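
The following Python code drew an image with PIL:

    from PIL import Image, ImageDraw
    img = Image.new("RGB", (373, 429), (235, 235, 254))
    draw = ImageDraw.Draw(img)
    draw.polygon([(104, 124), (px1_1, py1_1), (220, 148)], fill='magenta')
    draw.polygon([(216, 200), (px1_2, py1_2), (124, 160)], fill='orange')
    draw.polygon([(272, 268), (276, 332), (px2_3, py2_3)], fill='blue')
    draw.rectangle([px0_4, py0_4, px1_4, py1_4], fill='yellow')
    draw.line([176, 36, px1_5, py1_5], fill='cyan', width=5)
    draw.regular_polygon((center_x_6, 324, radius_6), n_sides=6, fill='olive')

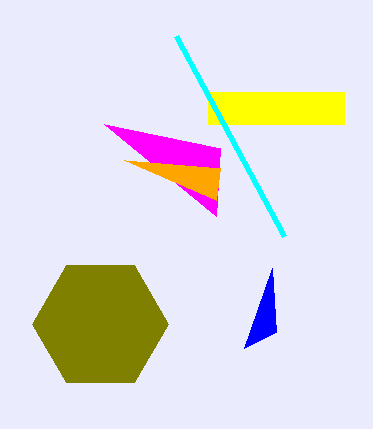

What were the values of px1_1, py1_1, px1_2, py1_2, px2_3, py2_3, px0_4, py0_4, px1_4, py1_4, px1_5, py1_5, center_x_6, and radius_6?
px1_1 = 216; py1_1 = 216; px1_2 = 220; py1_2 = 168; px2_3 = 244; py2_3 = 348; px0_4 = 208; py0_4 = 92; px1_4 = 344; py1_4 = 124; px1_5 = 284; py1_5 = 236; center_x_6 = 100; radius_6 = 68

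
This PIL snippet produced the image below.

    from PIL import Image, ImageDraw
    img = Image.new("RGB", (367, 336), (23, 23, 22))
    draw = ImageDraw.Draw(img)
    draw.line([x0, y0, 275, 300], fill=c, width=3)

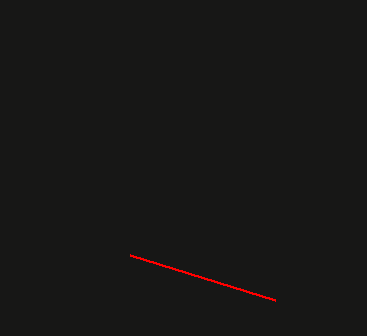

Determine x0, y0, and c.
x0 = 130
y0 = 255
c = 'red'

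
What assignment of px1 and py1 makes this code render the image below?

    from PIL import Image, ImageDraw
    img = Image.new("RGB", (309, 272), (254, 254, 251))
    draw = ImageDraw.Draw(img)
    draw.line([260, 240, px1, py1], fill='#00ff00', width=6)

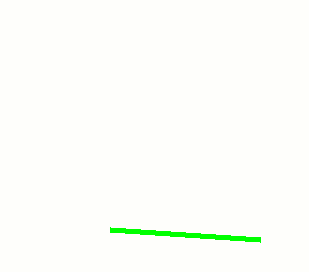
px1 = 110
py1 = 230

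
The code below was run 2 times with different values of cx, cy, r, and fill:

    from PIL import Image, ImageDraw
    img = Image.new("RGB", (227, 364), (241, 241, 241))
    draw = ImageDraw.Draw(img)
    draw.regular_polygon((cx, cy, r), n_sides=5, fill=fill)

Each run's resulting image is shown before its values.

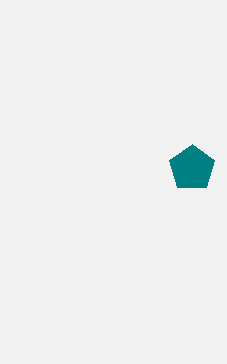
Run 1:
cx = 192; cy = 168; r = 24; fill = 'teal'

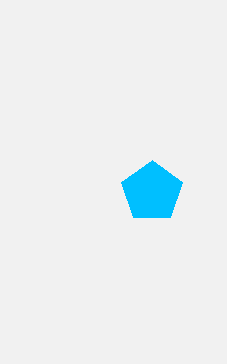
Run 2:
cx = 152
cy = 192
r = 32
fill = 'deepskyblue'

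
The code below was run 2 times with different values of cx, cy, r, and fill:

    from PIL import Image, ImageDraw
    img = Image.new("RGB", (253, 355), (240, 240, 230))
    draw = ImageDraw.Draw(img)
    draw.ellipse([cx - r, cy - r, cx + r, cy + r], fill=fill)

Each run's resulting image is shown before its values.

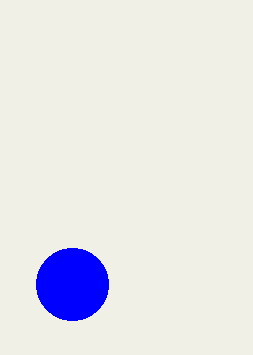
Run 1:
cx = 72; cy = 284; r = 36; fill = 'blue'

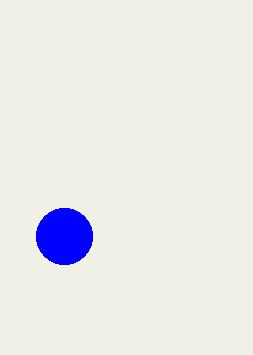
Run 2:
cx = 64
cy = 236
r = 28
fill = 'blue'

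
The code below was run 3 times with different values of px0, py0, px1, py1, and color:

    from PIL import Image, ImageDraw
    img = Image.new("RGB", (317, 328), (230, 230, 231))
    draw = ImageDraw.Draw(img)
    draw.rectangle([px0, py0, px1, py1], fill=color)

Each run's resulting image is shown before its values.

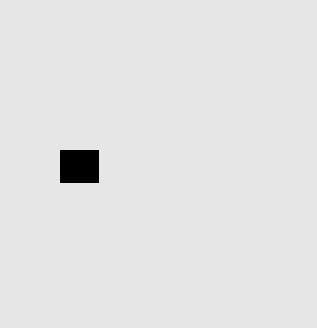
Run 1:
px0 = 60, py0 = 150, px1 = 98, py1 = 182, color = 'black'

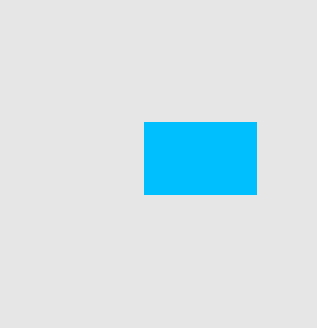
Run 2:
px0 = 144
py0 = 122
px1 = 256
py1 = 194
color = 'deepskyblue'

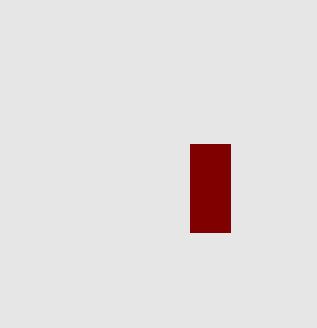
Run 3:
px0 = 190
py0 = 144
px1 = 230
py1 = 232
color = 'maroon'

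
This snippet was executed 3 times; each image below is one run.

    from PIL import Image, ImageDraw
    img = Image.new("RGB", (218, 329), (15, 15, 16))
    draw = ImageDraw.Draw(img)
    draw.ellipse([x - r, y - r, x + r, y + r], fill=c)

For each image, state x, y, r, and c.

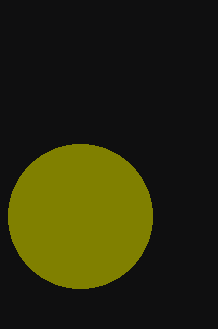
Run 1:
x = 80; y = 216; r = 72; c = 'olive'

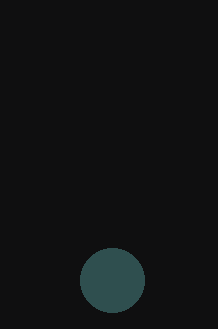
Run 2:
x = 112; y = 280; r = 32; c = 'darkslategray'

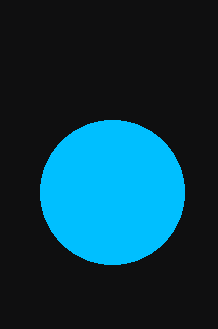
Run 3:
x = 112, y = 192, r = 72, c = 'deepskyblue'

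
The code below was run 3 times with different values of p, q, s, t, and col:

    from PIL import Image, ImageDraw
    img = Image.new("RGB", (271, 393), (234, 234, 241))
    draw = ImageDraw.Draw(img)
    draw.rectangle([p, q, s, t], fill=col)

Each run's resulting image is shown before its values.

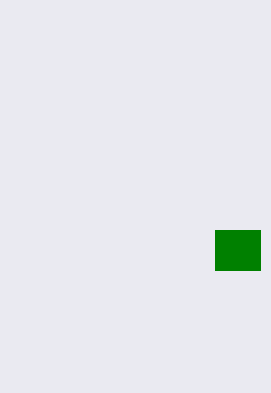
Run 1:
p = 215; q = 230; s = 260; t = 270; col = 'green'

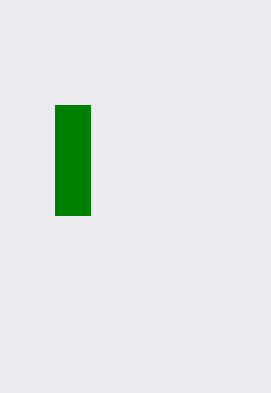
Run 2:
p = 55; q = 105; s = 90; t = 215; col = 'green'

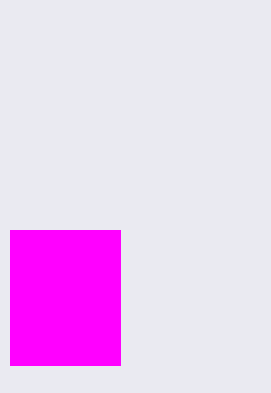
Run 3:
p = 10; q = 230; s = 120; t = 365; col = 'magenta'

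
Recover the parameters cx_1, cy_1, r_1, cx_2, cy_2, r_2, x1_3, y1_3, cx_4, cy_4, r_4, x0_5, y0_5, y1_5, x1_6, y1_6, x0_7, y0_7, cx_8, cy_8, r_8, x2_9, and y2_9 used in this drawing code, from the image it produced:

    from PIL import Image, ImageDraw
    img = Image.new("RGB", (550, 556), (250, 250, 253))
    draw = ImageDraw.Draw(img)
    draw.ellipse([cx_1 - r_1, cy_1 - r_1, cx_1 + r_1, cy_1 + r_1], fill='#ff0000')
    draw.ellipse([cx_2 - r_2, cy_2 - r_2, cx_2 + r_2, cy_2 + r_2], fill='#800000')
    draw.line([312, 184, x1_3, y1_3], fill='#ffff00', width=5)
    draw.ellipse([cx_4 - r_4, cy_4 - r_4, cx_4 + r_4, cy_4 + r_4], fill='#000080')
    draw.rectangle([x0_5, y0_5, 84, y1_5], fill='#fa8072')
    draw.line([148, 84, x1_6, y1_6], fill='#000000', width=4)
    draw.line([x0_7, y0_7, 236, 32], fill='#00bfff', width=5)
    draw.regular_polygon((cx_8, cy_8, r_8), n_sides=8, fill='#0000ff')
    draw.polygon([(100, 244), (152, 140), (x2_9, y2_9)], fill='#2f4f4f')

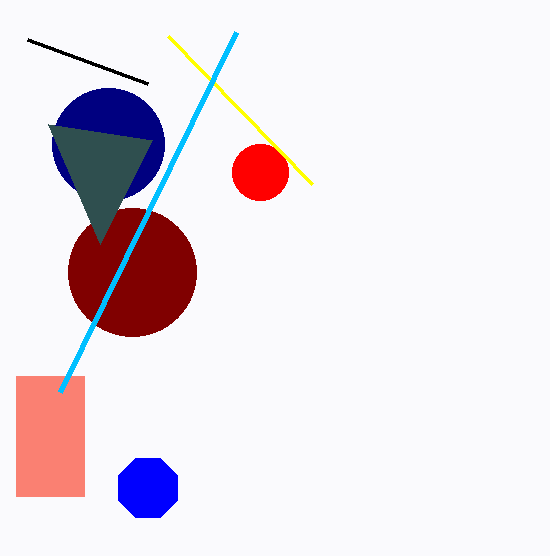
cx_1 = 260
cy_1 = 172
r_1 = 28
cx_2 = 132
cy_2 = 272
r_2 = 64
x1_3 = 168
y1_3 = 36
cx_4 = 108
cy_4 = 144
r_4 = 56
x0_5 = 16
y0_5 = 376
y1_5 = 496
x1_6 = 28
y1_6 = 40
x0_7 = 60
y0_7 = 392
cx_8 = 148
cy_8 = 488
r_8 = 32
x2_9 = 48
y2_9 = 124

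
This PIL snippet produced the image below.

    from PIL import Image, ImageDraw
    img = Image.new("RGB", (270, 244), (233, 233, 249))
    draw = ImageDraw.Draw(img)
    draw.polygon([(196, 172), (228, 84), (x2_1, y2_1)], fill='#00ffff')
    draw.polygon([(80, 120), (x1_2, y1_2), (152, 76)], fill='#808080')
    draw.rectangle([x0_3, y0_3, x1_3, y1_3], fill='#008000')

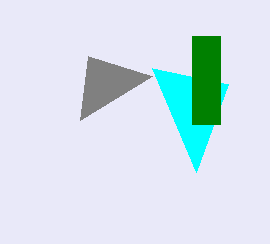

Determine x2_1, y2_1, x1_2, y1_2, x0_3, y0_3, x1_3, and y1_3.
x2_1 = 152; y2_1 = 68; x1_2 = 88; y1_2 = 56; x0_3 = 192; y0_3 = 36; x1_3 = 220; y1_3 = 124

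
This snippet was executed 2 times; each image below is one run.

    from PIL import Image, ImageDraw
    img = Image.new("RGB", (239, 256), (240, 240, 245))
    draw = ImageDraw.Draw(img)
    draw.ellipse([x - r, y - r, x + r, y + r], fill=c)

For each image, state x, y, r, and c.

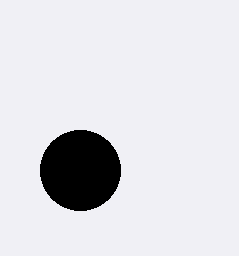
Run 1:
x = 80, y = 170, r = 40, c = 'black'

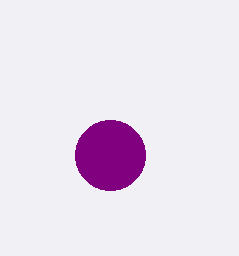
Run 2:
x = 110, y = 155, r = 35, c = 'purple'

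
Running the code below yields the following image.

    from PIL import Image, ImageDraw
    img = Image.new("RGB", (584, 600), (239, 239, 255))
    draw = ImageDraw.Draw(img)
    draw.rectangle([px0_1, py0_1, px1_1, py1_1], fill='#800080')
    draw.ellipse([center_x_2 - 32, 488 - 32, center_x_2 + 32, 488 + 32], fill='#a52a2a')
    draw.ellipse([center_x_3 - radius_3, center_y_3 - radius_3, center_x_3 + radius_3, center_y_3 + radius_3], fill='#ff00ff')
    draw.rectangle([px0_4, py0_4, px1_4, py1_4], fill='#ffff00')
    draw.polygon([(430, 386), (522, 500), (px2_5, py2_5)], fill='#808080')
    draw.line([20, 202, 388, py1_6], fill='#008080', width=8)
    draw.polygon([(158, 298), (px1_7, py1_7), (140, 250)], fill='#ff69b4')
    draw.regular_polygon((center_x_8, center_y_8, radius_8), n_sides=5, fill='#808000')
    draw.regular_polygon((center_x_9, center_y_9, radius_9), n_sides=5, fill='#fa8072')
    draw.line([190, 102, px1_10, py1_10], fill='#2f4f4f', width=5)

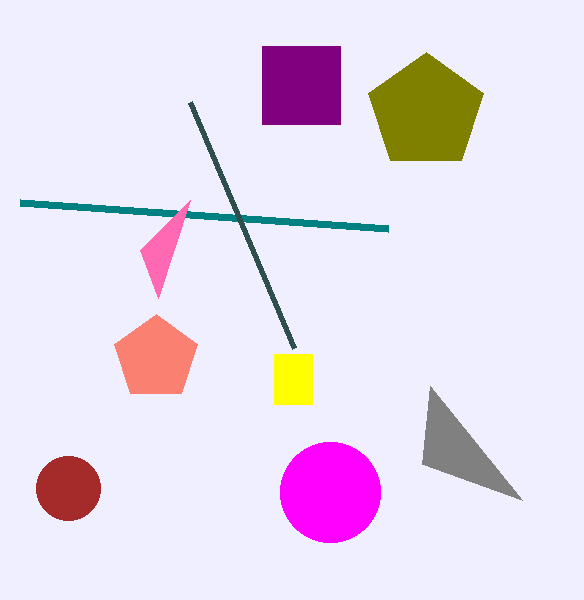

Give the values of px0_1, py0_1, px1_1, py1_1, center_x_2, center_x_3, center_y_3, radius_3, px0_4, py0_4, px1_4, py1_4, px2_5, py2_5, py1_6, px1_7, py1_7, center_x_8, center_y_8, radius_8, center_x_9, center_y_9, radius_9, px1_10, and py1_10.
px0_1 = 262
py0_1 = 46
px1_1 = 340
py1_1 = 124
center_x_2 = 68
center_x_3 = 330
center_y_3 = 492
radius_3 = 50
px0_4 = 274
py0_4 = 354
px1_4 = 312
py1_4 = 404
px2_5 = 422
py2_5 = 464
py1_6 = 228
px1_7 = 190
py1_7 = 200
center_x_8 = 426
center_y_8 = 112
radius_8 = 60
center_x_9 = 156
center_y_9 = 358
radius_9 = 44
px1_10 = 294
py1_10 = 348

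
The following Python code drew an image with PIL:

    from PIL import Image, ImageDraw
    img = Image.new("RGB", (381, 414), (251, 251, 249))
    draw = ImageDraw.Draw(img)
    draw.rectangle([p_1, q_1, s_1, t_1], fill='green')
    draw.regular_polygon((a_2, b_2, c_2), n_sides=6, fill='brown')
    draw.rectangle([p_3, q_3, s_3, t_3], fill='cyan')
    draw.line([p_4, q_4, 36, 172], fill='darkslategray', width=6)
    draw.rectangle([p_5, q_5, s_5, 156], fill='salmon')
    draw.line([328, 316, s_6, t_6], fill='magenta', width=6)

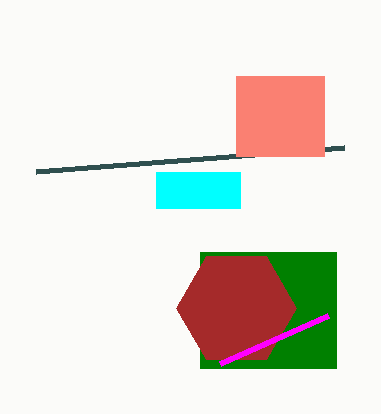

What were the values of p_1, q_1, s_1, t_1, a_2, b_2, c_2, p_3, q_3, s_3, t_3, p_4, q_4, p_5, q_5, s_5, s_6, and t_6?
p_1 = 200
q_1 = 252
s_1 = 336
t_1 = 368
a_2 = 236
b_2 = 308
c_2 = 60
p_3 = 156
q_3 = 172
s_3 = 240
t_3 = 208
p_4 = 344
q_4 = 148
p_5 = 236
q_5 = 76
s_5 = 324
s_6 = 220
t_6 = 364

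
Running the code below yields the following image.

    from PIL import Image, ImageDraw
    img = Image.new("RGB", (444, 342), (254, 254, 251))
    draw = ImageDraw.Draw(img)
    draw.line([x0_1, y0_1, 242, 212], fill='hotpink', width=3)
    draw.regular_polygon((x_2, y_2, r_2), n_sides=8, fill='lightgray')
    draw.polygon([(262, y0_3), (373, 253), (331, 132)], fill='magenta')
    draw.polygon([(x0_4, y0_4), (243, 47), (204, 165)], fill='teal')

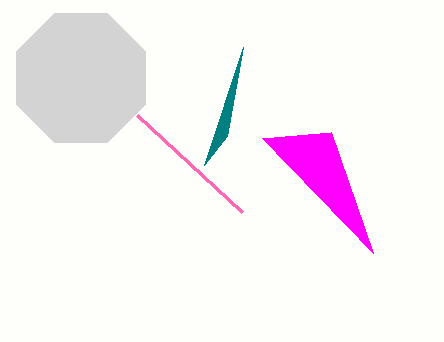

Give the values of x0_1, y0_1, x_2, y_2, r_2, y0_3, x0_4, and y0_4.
x0_1 = 137; y0_1 = 115; x_2 = 81; y_2 = 78; r_2 = 70; y0_3 = 138; x0_4 = 227; y0_4 = 136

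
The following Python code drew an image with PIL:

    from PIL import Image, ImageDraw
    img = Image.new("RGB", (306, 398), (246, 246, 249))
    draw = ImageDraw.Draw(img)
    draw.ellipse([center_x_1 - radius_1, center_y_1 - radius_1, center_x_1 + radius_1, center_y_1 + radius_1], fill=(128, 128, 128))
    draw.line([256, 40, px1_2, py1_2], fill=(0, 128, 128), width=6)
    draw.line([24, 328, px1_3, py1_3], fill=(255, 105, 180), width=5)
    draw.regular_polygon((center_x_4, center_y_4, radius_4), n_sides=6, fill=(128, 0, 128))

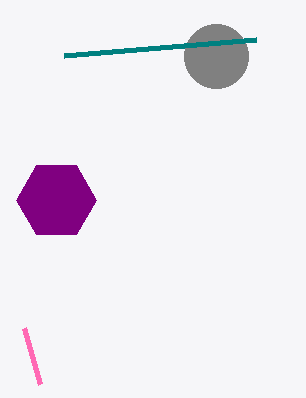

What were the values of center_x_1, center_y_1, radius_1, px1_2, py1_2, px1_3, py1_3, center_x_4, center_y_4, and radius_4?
center_x_1 = 216, center_y_1 = 56, radius_1 = 32, px1_2 = 64, py1_2 = 56, px1_3 = 40, py1_3 = 384, center_x_4 = 56, center_y_4 = 200, radius_4 = 40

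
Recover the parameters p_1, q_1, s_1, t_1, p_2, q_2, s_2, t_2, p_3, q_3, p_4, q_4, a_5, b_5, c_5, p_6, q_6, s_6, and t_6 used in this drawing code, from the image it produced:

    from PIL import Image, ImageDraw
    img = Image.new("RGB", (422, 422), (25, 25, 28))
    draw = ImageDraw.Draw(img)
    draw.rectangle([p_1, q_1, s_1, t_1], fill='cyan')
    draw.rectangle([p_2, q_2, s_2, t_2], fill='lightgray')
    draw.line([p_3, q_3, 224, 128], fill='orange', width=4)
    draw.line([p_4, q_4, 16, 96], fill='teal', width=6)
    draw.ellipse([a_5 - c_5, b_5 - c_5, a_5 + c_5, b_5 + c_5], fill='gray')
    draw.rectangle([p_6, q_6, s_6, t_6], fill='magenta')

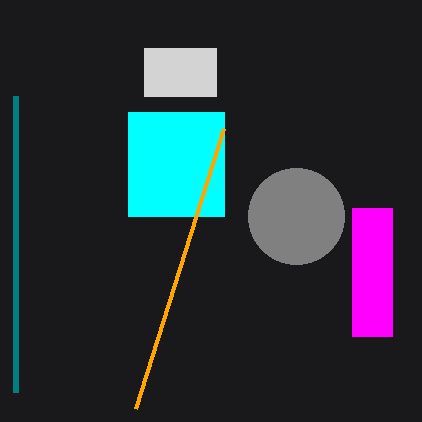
p_1 = 128
q_1 = 112
s_1 = 224
t_1 = 216
p_2 = 144
q_2 = 48
s_2 = 216
t_2 = 96
p_3 = 136
q_3 = 408
p_4 = 16
q_4 = 392
a_5 = 296
b_5 = 216
c_5 = 48
p_6 = 352
q_6 = 208
s_6 = 392
t_6 = 336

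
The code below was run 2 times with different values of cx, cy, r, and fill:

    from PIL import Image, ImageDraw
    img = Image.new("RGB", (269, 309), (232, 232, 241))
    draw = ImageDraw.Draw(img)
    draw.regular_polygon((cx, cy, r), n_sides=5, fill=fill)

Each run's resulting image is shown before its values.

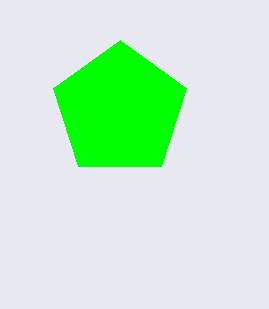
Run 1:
cx = 120, cy = 110, r = 70, fill = 'lime'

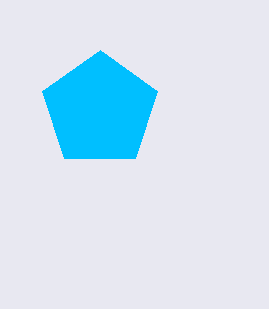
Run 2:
cx = 100, cy = 110, r = 60, fill = 'deepskyblue'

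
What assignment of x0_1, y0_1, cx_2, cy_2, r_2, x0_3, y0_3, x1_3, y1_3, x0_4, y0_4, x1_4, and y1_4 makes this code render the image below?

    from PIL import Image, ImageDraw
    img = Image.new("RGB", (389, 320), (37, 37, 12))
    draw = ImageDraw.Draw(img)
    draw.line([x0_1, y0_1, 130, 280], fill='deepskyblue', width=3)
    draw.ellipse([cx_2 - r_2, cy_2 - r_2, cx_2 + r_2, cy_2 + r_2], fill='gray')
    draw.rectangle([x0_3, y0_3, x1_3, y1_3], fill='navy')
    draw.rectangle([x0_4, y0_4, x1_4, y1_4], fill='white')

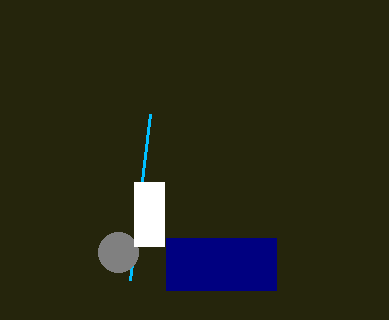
x0_1 = 150; y0_1 = 114; cx_2 = 118; cy_2 = 252; r_2 = 20; x0_3 = 166; y0_3 = 238; x1_3 = 276; y1_3 = 290; x0_4 = 134; y0_4 = 182; x1_4 = 164; y1_4 = 246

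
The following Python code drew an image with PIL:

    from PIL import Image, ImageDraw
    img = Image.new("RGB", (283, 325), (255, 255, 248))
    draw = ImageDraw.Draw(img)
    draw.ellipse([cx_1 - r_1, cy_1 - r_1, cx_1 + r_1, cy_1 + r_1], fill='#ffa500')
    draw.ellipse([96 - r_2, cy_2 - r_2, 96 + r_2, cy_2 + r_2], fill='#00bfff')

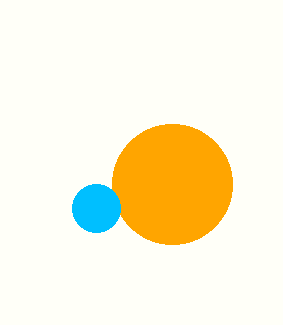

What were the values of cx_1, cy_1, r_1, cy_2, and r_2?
cx_1 = 172; cy_1 = 184; r_1 = 60; cy_2 = 208; r_2 = 24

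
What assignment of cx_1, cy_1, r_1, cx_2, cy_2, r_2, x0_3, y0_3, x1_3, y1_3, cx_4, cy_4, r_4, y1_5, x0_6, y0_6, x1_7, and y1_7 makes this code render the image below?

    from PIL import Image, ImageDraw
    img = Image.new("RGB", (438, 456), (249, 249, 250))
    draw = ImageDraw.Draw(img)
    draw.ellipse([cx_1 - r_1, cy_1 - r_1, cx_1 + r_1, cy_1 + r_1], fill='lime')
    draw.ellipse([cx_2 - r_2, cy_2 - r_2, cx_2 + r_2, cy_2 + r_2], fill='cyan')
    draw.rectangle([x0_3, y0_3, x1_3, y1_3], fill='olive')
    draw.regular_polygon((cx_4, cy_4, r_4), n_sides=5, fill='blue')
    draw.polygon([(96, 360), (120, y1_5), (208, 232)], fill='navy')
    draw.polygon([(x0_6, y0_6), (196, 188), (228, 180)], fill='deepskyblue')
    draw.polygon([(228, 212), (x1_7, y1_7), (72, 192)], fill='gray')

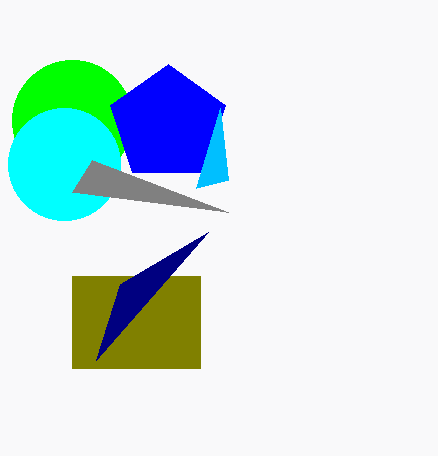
cx_1 = 72; cy_1 = 120; r_1 = 60; cx_2 = 64; cy_2 = 164; r_2 = 56; x0_3 = 72; y0_3 = 276; x1_3 = 200; y1_3 = 368; cx_4 = 168; cy_4 = 124; r_4 = 60; y1_5 = 284; x0_6 = 220; y0_6 = 108; x1_7 = 92; y1_7 = 160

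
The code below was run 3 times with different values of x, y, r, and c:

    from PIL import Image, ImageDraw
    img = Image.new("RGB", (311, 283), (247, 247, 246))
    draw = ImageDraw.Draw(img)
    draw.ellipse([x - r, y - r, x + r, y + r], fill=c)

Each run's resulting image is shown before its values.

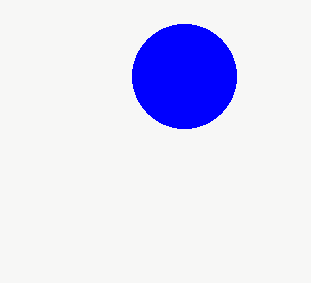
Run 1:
x = 184; y = 76; r = 52; c = 'blue'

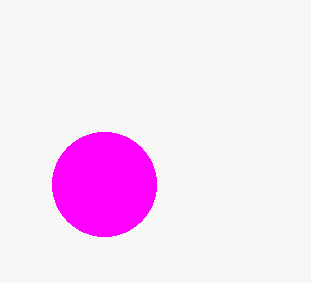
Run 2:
x = 104
y = 184
r = 52
c = 'magenta'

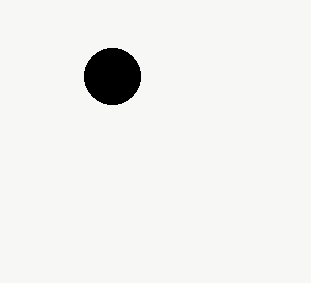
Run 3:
x = 112; y = 76; r = 28; c = 'black'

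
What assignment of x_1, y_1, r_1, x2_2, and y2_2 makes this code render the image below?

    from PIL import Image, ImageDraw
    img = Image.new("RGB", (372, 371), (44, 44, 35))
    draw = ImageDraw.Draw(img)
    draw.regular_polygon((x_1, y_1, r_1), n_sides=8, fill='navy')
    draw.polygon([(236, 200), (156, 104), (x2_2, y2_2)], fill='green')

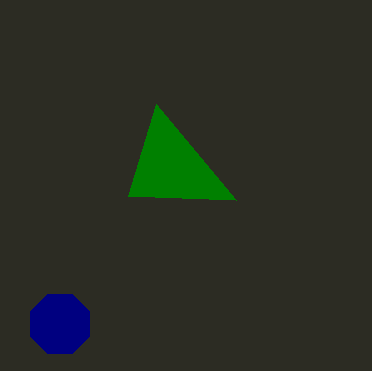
x_1 = 60, y_1 = 324, r_1 = 32, x2_2 = 128, y2_2 = 196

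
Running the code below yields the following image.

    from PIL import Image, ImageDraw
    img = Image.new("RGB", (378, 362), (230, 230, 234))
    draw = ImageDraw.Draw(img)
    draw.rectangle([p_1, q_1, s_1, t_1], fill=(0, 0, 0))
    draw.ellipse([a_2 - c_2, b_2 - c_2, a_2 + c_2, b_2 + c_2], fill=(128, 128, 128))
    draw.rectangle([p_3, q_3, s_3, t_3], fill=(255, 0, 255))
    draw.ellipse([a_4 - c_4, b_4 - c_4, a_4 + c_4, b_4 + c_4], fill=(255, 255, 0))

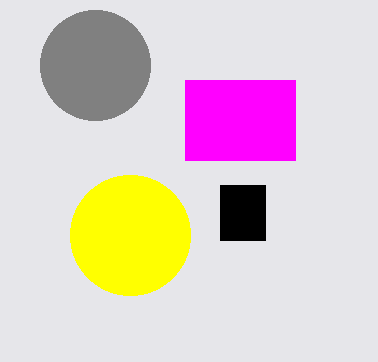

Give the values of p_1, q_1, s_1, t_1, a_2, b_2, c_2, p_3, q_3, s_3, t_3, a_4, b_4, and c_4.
p_1 = 220
q_1 = 185
s_1 = 265
t_1 = 240
a_2 = 95
b_2 = 65
c_2 = 55
p_3 = 185
q_3 = 80
s_3 = 295
t_3 = 160
a_4 = 130
b_4 = 235
c_4 = 60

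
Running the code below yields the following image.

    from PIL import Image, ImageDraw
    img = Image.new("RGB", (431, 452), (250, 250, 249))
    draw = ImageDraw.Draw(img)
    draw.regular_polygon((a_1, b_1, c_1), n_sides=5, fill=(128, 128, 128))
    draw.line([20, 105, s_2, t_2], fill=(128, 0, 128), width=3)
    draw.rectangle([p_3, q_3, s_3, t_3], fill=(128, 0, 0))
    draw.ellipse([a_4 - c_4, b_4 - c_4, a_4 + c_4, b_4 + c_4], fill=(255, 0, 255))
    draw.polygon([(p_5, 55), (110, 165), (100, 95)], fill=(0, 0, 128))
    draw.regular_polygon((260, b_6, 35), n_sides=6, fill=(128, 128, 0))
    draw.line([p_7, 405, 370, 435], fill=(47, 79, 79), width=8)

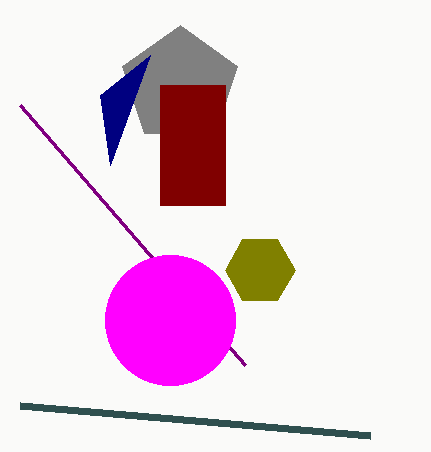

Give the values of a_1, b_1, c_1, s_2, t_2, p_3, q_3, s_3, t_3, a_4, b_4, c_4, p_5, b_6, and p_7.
a_1 = 180, b_1 = 85, c_1 = 60, s_2 = 245, t_2 = 365, p_3 = 160, q_3 = 85, s_3 = 225, t_3 = 205, a_4 = 170, b_4 = 320, c_4 = 65, p_5 = 150, b_6 = 270, p_7 = 20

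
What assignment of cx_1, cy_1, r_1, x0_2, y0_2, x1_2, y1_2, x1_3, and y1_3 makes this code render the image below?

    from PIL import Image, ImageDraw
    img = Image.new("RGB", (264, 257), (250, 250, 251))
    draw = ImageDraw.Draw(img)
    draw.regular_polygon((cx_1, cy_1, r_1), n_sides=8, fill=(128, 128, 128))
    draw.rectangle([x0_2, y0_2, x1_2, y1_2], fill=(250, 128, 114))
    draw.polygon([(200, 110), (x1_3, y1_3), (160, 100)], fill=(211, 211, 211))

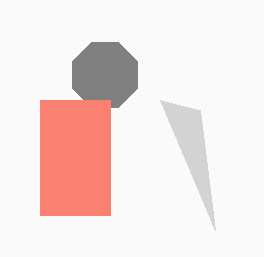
cx_1 = 105, cy_1 = 75, r_1 = 35, x0_2 = 40, y0_2 = 100, x1_2 = 110, y1_2 = 215, x1_3 = 215, y1_3 = 230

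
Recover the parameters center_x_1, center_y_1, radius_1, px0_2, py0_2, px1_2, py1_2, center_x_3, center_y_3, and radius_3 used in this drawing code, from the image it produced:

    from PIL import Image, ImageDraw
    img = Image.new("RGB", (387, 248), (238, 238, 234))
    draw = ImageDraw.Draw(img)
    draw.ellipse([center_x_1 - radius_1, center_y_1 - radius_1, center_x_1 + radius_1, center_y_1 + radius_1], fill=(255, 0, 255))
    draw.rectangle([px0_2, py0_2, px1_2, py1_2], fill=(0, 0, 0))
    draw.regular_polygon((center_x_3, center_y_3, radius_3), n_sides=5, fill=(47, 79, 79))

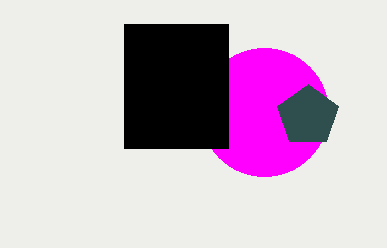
center_x_1 = 264, center_y_1 = 112, radius_1 = 64, px0_2 = 124, py0_2 = 24, px1_2 = 228, py1_2 = 148, center_x_3 = 308, center_y_3 = 116, radius_3 = 32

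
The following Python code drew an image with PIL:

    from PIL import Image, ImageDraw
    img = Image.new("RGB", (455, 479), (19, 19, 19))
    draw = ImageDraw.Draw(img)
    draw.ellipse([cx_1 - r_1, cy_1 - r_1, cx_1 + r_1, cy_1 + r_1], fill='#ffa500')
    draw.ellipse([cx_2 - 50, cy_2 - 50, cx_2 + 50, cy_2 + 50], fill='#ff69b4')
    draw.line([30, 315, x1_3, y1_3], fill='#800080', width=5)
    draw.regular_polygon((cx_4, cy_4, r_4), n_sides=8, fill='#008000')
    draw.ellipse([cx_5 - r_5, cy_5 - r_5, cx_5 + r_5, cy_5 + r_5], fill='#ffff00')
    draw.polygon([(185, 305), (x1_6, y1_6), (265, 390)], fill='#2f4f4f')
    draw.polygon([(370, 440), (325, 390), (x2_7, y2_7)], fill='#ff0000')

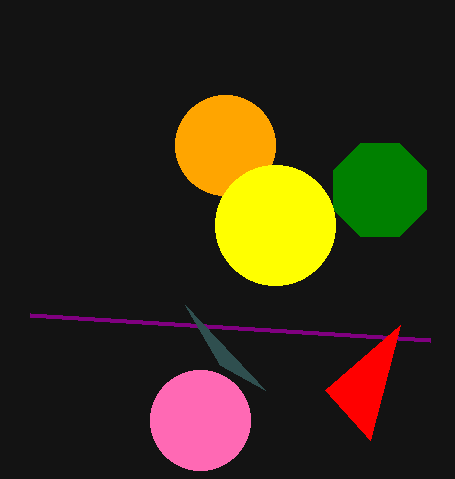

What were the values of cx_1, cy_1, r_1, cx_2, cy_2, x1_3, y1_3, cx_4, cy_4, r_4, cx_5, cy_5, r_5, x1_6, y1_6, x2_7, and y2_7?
cx_1 = 225
cy_1 = 145
r_1 = 50
cx_2 = 200
cy_2 = 420
x1_3 = 430
y1_3 = 340
cx_4 = 380
cy_4 = 190
r_4 = 50
cx_5 = 275
cy_5 = 225
r_5 = 60
x1_6 = 220
y1_6 = 365
x2_7 = 400
y2_7 = 325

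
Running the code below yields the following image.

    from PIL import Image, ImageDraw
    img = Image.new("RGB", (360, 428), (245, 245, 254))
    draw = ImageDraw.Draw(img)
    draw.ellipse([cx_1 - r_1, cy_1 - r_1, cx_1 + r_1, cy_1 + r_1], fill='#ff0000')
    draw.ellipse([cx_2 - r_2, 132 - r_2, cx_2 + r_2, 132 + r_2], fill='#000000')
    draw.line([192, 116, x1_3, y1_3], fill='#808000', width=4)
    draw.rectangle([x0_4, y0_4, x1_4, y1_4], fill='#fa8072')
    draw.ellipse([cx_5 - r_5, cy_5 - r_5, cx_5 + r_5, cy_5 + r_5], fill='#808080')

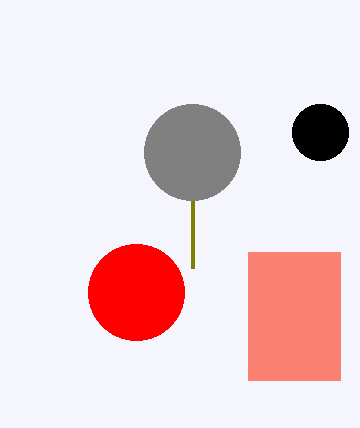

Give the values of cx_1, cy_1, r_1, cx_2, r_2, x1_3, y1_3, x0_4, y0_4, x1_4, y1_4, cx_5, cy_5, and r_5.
cx_1 = 136; cy_1 = 292; r_1 = 48; cx_2 = 320; r_2 = 28; x1_3 = 192; y1_3 = 268; x0_4 = 248; y0_4 = 252; x1_4 = 340; y1_4 = 380; cx_5 = 192; cy_5 = 152; r_5 = 48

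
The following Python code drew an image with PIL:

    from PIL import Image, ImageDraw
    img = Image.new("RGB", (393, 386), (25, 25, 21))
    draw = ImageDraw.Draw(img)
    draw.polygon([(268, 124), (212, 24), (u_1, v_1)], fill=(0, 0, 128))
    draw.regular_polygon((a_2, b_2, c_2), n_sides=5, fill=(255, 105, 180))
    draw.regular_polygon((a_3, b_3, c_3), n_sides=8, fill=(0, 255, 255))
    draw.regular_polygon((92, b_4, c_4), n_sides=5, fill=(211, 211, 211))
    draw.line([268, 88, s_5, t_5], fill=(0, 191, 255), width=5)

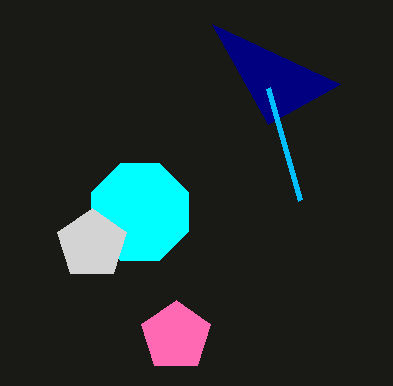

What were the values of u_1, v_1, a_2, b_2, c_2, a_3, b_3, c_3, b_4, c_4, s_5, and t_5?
u_1 = 340; v_1 = 84; a_2 = 176; b_2 = 336; c_2 = 36; a_3 = 140; b_3 = 212; c_3 = 52; b_4 = 244; c_4 = 36; s_5 = 300; t_5 = 200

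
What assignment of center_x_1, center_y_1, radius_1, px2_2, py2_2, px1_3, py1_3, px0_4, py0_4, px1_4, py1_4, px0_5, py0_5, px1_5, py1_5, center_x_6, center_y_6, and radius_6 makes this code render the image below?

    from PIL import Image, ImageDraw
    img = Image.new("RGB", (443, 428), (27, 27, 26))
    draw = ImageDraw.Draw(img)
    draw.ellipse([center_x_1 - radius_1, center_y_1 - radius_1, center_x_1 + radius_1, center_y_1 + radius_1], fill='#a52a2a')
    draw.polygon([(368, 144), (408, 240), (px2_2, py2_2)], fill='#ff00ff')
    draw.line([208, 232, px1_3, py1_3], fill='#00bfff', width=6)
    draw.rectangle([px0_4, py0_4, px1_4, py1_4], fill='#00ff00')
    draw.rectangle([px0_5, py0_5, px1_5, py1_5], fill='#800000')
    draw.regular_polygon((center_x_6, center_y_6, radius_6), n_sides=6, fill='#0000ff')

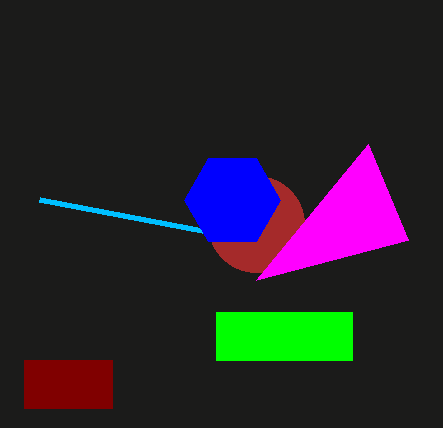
center_x_1 = 256, center_y_1 = 224, radius_1 = 48, px2_2 = 256, py2_2 = 280, px1_3 = 40, py1_3 = 200, px0_4 = 216, py0_4 = 312, px1_4 = 352, py1_4 = 360, px0_5 = 24, py0_5 = 360, px1_5 = 112, py1_5 = 408, center_x_6 = 232, center_y_6 = 200, radius_6 = 48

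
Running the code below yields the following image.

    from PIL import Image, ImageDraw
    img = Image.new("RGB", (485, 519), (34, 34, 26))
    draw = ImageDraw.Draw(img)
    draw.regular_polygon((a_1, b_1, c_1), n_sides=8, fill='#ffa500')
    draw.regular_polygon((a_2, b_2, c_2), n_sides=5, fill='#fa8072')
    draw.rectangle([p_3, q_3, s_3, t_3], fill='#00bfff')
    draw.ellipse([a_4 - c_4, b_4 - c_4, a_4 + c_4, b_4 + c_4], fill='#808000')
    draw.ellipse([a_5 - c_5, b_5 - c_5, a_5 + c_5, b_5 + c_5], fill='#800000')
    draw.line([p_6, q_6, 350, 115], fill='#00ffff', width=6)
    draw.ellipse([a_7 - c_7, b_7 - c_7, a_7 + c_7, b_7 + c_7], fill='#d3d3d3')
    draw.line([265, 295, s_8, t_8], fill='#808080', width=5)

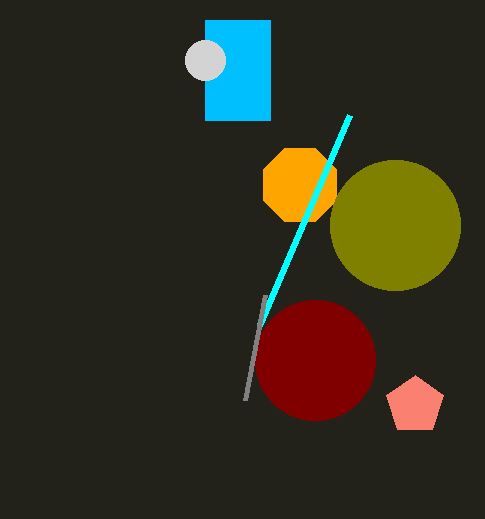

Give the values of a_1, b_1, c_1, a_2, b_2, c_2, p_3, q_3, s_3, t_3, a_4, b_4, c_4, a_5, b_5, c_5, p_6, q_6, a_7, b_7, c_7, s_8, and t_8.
a_1 = 300
b_1 = 185
c_1 = 40
a_2 = 415
b_2 = 405
c_2 = 30
p_3 = 205
q_3 = 20
s_3 = 270
t_3 = 120
a_4 = 395
b_4 = 225
c_4 = 65
a_5 = 315
b_5 = 360
c_5 = 60
p_6 = 260
q_6 = 325
a_7 = 205
b_7 = 60
c_7 = 20
s_8 = 245
t_8 = 400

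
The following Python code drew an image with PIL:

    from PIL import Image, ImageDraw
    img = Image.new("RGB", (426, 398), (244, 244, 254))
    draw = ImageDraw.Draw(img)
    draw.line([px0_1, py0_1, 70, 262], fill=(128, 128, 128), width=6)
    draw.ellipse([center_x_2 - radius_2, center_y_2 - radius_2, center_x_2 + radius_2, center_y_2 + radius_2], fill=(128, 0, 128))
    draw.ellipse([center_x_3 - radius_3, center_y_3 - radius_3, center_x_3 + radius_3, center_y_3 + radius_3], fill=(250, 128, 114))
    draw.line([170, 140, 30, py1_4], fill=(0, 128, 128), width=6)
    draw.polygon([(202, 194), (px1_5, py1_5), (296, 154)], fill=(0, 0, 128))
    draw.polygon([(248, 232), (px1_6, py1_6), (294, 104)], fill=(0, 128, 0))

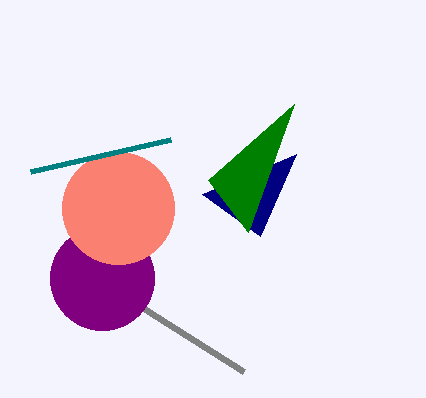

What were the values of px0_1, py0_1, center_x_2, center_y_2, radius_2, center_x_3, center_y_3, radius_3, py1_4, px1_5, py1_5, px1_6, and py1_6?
px0_1 = 244
py0_1 = 372
center_x_2 = 102
center_y_2 = 278
radius_2 = 52
center_x_3 = 118
center_y_3 = 208
radius_3 = 56
py1_4 = 172
px1_5 = 260
py1_5 = 236
px1_6 = 208
py1_6 = 180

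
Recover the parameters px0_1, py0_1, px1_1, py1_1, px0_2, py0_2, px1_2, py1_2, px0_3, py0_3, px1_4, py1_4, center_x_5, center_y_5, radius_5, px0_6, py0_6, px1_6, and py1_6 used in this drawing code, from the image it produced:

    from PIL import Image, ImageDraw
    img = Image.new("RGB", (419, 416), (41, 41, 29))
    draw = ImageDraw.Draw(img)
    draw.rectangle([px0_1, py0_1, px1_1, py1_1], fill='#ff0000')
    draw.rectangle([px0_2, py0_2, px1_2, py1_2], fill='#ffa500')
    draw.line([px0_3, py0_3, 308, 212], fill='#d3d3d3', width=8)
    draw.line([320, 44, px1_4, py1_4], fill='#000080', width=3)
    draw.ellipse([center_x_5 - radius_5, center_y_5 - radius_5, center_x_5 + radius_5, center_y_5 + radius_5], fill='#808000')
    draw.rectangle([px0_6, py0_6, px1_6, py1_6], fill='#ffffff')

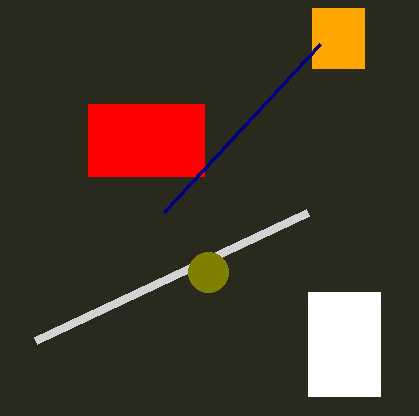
px0_1 = 88, py0_1 = 104, px1_1 = 204, py1_1 = 176, px0_2 = 312, py0_2 = 8, px1_2 = 364, py1_2 = 68, px0_3 = 36, py0_3 = 340, px1_4 = 164, py1_4 = 212, center_x_5 = 208, center_y_5 = 272, radius_5 = 20, px0_6 = 308, py0_6 = 292, px1_6 = 380, py1_6 = 396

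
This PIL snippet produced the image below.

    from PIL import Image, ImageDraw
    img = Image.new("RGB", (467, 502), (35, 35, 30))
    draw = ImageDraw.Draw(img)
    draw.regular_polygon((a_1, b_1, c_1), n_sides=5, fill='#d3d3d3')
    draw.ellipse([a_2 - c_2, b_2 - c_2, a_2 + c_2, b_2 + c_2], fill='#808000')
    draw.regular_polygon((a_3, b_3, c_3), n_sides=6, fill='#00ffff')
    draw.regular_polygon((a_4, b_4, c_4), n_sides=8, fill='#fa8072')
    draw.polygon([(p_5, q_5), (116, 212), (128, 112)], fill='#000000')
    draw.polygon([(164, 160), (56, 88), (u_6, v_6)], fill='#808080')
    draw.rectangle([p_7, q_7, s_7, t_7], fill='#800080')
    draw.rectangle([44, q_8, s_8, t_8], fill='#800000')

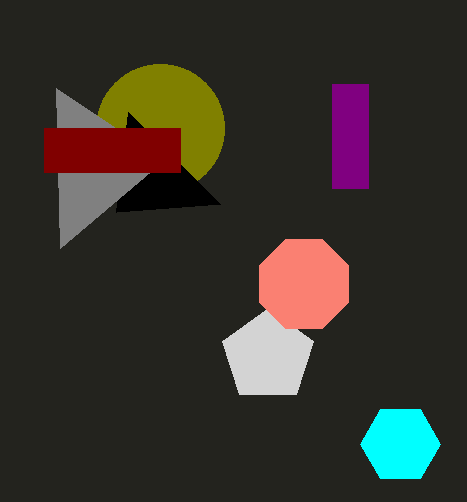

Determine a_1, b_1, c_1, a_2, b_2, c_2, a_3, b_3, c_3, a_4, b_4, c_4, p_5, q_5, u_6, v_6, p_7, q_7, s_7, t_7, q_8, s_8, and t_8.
a_1 = 268; b_1 = 356; c_1 = 48; a_2 = 160; b_2 = 128; c_2 = 64; a_3 = 400; b_3 = 444; c_3 = 40; a_4 = 304; b_4 = 284; c_4 = 48; p_5 = 220; q_5 = 204; u_6 = 60; v_6 = 248; p_7 = 332; q_7 = 84; s_7 = 368; t_7 = 188; q_8 = 128; s_8 = 180; t_8 = 172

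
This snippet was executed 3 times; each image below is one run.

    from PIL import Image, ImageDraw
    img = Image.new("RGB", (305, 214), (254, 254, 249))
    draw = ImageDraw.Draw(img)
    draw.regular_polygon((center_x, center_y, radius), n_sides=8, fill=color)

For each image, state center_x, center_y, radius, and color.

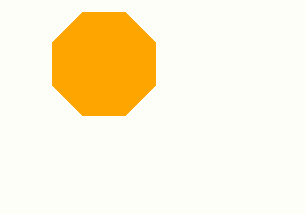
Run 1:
center_x = 104; center_y = 64; radius = 56; color = 'orange'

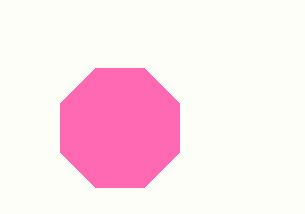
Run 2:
center_x = 120
center_y = 128
radius = 64
color = 'hotpink'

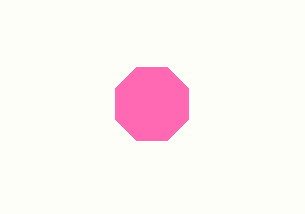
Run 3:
center_x = 152
center_y = 104
radius = 40
color = 'hotpink'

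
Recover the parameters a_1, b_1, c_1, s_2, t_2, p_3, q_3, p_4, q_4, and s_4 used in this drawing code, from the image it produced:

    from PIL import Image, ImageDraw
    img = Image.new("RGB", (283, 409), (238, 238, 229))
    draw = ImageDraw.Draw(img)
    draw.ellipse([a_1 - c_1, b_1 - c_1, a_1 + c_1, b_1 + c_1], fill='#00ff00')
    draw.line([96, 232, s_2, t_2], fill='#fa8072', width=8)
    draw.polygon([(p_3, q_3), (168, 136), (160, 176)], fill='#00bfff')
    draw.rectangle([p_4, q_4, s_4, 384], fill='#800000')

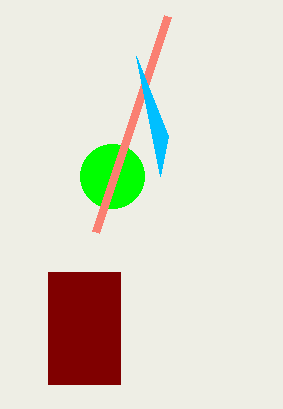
a_1 = 112, b_1 = 176, c_1 = 32, s_2 = 168, t_2 = 16, p_3 = 136, q_3 = 56, p_4 = 48, q_4 = 272, s_4 = 120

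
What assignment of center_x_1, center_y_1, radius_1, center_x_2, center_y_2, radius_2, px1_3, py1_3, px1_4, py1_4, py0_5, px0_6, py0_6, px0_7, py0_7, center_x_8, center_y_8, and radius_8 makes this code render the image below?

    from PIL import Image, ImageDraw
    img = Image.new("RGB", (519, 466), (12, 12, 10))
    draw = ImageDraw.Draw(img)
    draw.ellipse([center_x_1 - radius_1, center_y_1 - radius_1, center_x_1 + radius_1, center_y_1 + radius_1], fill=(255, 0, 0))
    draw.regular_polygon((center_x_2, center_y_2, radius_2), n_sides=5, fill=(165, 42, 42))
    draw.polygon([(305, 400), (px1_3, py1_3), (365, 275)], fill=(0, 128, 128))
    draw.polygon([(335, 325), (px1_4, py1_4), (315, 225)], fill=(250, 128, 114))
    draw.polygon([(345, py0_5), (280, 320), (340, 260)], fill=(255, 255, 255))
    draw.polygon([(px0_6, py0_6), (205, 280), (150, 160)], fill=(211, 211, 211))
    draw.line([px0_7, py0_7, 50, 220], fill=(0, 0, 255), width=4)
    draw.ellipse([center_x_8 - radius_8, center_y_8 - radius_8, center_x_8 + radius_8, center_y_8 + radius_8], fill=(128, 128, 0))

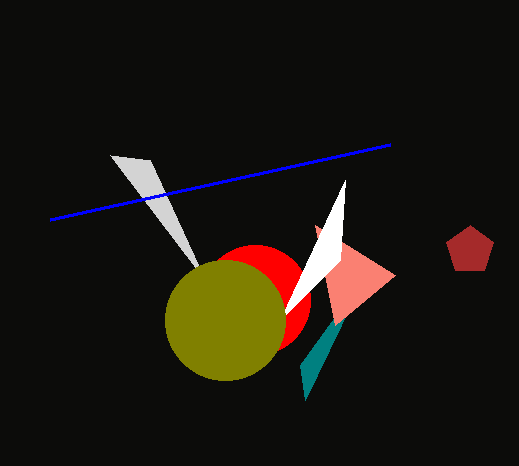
center_x_1 = 255, center_y_1 = 300, radius_1 = 55, center_x_2 = 470, center_y_2 = 250, radius_2 = 25, px1_3 = 300, py1_3 = 365, px1_4 = 395, py1_4 = 275, py0_5 = 180, px0_6 = 110, py0_6 = 155, px0_7 = 390, py0_7 = 145, center_x_8 = 225, center_y_8 = 320, radius_8 = 60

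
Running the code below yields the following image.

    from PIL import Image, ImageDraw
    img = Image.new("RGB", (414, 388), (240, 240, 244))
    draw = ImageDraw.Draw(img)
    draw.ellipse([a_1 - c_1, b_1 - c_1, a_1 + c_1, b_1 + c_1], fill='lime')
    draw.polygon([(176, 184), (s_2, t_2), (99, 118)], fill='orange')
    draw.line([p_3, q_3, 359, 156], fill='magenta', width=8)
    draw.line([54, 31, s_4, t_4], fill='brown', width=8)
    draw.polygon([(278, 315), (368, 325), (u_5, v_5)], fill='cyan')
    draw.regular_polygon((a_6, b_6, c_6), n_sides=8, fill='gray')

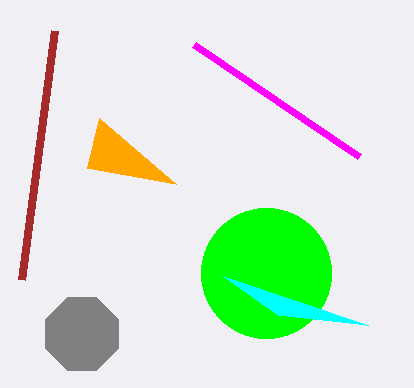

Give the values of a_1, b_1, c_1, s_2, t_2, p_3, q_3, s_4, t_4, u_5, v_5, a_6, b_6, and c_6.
a_1 = 266; b_1 = 273; c_1 = 65; s_2 = 87; t_2 = 168; p_3 = 194; q_3 = 44; s_4 = 21; t_4 = 280; u_5 = 223; v_5 = 276; a_6 = 82; b_6 = 334; c_6 = 39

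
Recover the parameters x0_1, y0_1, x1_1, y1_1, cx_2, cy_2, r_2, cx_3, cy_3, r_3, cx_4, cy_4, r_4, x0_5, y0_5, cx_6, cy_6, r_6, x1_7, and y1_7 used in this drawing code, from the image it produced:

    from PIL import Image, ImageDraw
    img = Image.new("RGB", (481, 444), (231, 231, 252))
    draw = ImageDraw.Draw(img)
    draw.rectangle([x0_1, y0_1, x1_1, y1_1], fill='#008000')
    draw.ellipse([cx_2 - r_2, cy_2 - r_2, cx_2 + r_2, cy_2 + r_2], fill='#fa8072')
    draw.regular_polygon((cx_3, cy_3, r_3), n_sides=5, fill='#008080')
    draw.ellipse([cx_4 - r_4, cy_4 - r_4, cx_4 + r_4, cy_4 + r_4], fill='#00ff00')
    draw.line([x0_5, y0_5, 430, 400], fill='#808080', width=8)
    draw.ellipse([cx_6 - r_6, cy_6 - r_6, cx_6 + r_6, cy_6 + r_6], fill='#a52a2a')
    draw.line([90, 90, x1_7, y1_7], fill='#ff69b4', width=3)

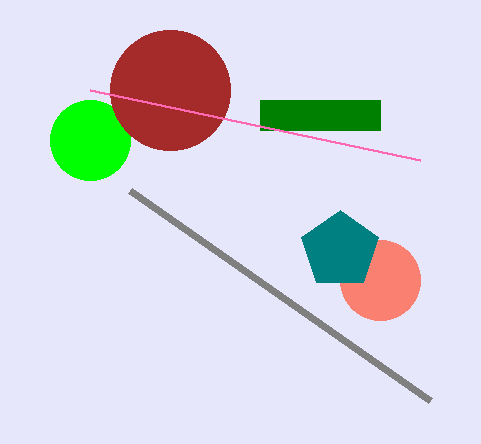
x0_1 = 260
y0_1 = 100
x1_1 = 380
y1_1 = 130
cx_2 = 380
cy_2 = 280
r_2 = 40
cx_3 = 340
cy_3 = 250
r_3 = 40
cx_4 = 90
cy_4 = 140
r_4 = 40
x0_5 = 130
y0_5 = 190
cx_6 = 170
cy_6 = 90
r_6 = 60
x1_7 = 420
y1_7 = 160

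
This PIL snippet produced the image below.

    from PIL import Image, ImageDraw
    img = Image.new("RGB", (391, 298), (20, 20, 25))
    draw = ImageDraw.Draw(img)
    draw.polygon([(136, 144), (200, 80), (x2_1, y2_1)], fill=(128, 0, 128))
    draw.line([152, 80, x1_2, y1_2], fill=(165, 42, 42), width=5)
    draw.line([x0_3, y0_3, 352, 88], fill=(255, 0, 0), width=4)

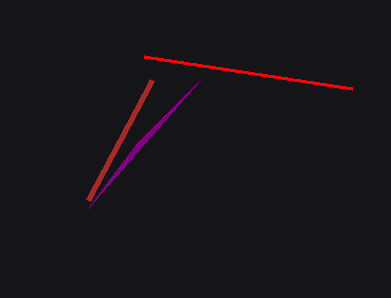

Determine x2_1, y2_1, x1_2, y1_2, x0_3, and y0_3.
x2_1 = 88, y2_1 = 208, x1_2 = 88, y1_2 = 200, x0_3 = 144, y0_3 = 56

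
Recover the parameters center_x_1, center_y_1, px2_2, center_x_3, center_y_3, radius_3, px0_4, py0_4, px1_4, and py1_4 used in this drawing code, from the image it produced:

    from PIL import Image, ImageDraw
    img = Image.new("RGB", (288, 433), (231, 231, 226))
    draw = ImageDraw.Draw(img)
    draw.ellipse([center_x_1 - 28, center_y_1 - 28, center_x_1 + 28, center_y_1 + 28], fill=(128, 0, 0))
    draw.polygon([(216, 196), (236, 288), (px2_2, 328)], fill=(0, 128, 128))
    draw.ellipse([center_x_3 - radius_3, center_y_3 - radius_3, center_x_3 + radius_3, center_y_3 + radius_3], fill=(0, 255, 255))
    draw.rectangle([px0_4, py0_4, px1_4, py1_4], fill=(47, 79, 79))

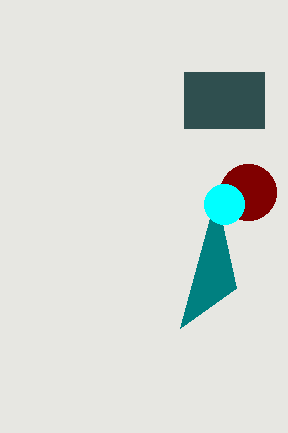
center_x_1 = 248
center_y_1 = 192
px2_2 = 180
center_x_3 = 224
center_y_3 = 204
radius_3 = 20
px0_4 = 184
py0_4 = 72
px1_4 = 264
py1_4 = 128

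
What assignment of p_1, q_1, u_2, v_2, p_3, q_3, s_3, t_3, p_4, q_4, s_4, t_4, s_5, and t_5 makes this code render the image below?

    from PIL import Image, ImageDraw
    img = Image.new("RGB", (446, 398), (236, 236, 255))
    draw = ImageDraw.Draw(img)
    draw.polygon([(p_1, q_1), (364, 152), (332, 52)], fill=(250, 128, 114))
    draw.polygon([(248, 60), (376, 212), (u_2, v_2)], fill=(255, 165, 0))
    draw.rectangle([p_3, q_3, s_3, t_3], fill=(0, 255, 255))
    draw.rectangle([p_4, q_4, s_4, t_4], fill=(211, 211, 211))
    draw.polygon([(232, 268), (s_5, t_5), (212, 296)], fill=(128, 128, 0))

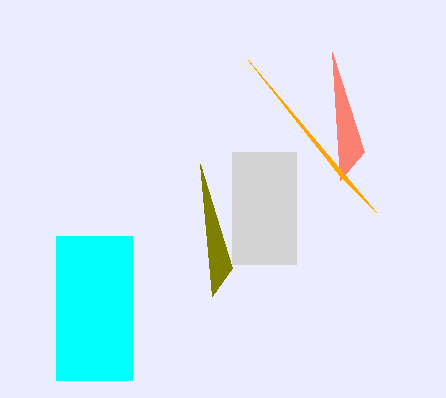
p_1 = 340
q_1 = 180
u_2 = 340
v_2 = 176
p_3 = 56
q_3 = 236
s_3 = 132
t_3 = 380
p_4 = 232
q_4 = 152
s_4 = 296
t_4 = 264
s_5 = 200
t_5 = 164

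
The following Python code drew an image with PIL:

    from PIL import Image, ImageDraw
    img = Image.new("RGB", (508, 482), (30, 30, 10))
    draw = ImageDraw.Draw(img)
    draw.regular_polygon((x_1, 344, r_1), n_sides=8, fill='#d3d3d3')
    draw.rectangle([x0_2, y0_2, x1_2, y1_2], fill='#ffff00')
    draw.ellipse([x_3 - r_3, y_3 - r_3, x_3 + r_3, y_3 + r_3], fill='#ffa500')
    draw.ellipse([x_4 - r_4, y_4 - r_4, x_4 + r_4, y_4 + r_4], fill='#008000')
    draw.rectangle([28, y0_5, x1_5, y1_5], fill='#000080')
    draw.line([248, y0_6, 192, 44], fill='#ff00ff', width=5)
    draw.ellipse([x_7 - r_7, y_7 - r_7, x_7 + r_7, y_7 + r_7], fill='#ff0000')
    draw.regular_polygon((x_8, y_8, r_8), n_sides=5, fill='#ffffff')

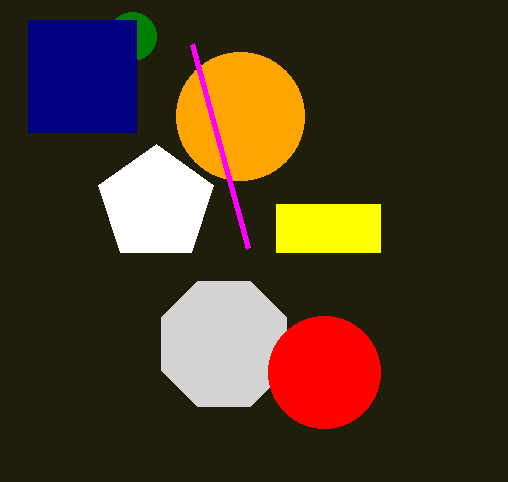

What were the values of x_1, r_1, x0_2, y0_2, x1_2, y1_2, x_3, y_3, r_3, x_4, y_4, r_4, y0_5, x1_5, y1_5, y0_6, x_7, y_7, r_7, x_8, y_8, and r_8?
x_1 = 224; r_1 = 68; x0_2 = 276; y0_2 = 204; x1_2 = 380; y1_2 = 252; x_3 = 240; y_3 = 116; r_3 = 64; x_4 = 132; y_4 = 36; r_4 = 24; y0_5 = 20; x1_5 = 136; y1_5 = 132; y0_6 = 248; x_7 = 324; y_7 = 372; r_7 = 56; x_8 = 156; y_8 = 204; r_8 = 60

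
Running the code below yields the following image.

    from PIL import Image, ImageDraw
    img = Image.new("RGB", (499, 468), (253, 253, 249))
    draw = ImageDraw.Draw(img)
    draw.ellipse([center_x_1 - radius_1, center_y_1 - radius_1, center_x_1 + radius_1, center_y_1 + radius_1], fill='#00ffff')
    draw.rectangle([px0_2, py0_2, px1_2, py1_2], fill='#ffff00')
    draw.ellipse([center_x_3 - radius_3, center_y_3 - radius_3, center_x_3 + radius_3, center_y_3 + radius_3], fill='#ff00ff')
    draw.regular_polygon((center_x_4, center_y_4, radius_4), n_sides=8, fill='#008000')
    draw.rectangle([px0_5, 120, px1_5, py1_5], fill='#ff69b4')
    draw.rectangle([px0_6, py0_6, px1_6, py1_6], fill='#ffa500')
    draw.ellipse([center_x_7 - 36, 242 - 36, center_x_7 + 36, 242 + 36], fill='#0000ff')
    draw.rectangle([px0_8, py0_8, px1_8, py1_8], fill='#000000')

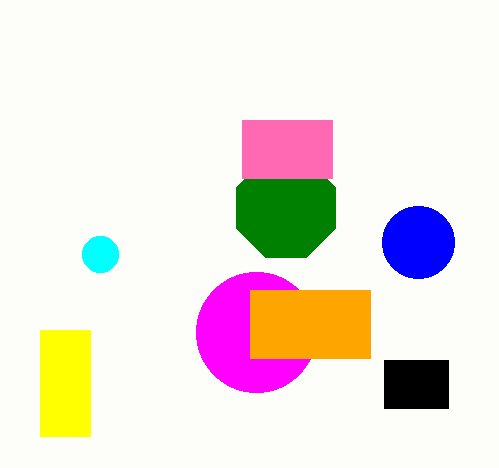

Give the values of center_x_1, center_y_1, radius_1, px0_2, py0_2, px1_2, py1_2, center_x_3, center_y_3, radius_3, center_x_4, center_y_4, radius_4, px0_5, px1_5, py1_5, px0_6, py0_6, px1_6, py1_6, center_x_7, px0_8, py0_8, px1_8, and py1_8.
center_x_1 = 100; center_y_1 = 254; radius_1 = 18; px0_2 = 40; py0_2 = 330; px1_2 = 90; py1_2 = 436; center_x_3 = 256; center_y_3 = 332; radius_3 = 60; center_x_4 = 286; center_y_4 = 208; radius_4 = 54; px0_5 = 242; px1_5 = 332; py1_5 = 178; px0_6 = 250; py0_6 = 290; px1_6 = 370; py1_6 = 358; center_x_7 = 418; px0_8 = 384; py0_8 = 360; px1_8 = 448; py1_8 = 408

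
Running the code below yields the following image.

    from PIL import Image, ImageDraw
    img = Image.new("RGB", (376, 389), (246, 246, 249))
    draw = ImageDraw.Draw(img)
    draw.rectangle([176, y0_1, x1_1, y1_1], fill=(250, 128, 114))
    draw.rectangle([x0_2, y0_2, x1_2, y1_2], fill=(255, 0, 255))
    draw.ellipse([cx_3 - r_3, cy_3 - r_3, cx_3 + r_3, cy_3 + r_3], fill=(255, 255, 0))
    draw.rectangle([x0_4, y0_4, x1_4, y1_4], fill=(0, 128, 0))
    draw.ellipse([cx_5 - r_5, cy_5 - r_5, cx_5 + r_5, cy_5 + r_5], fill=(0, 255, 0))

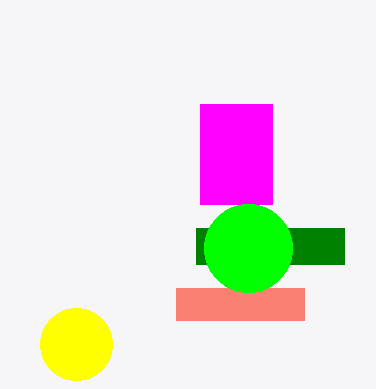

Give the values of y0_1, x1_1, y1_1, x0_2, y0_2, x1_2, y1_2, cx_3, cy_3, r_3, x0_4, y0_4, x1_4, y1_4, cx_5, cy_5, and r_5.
y0_1 = 288; x1_1 = 304; y1_1 = 320; x0_2 = 200; y0_2 = 104; x1_2 = 272; y1_2 = 204; cx_3 = 76; cy_3 = 344; r_3 = 36; x0_4 = 196; y0_4 = 228; x1_4 = 344; y1_4 = 264; cx_5 = 248; cy_5 = 248; r_5 = 44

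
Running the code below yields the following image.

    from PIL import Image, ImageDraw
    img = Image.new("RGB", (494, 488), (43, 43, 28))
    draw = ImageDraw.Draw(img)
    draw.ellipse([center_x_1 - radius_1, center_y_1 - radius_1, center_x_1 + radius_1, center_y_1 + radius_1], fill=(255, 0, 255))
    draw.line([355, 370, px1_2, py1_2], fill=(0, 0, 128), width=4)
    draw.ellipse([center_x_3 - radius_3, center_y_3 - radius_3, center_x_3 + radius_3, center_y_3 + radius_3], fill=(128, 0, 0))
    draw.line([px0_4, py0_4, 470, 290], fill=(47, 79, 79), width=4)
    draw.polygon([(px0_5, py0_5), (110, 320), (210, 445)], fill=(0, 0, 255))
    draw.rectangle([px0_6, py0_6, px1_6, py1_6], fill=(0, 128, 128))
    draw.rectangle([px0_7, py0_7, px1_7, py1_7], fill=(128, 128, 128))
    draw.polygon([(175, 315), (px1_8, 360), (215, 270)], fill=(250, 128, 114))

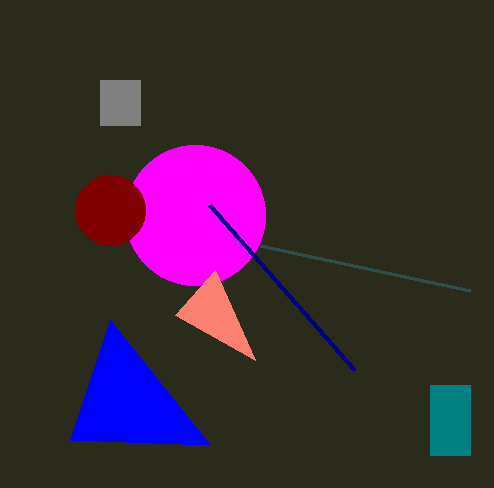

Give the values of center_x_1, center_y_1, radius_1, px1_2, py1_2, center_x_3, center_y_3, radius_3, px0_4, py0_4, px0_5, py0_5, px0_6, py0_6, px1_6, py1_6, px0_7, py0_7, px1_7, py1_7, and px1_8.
center_x_1 = 195, center_y_1 = 215, radius_1 = 70, px1_2 = 210, py1_2 = 205, center_x_3 = 110, center_y_3 = 210, radius_3 = 35, px0_4 = 260, py0_4 = 245, px0_5 = 70, py0_5 = 440, px0_6 = 430, py0_6 = 385, px1_6 = 470, py1_6 = 455, px0_7 = 100, py0_7 = 80, px1_7 = 140, py1_7 = 125, px1_8 = 255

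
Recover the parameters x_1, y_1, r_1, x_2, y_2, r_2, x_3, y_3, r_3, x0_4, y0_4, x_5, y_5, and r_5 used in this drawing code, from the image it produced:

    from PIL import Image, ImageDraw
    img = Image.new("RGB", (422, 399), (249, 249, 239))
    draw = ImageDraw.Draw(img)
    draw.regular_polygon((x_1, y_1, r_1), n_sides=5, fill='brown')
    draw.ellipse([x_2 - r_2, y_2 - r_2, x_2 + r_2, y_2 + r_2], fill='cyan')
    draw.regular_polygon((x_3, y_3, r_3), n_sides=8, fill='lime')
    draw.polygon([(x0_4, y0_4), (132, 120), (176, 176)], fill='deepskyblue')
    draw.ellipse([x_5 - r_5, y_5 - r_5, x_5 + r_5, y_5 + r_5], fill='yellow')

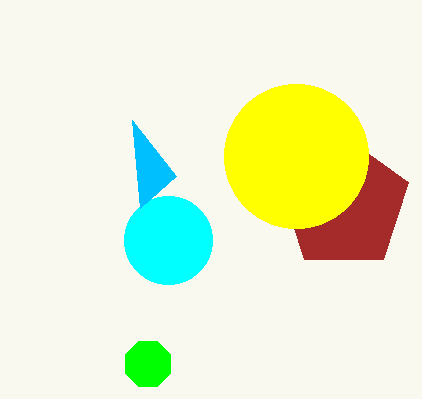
x_1 = 344; y_1 = 204; r_1 = 68; x_2 = 168; y_2 = 240; r_2 = 44; x_3 = 148; y_3 = 364; r_3 = 24; x0_4 = 140; y0_4 = 208; x_5 = 296; y_5 = 156; r_5 = 72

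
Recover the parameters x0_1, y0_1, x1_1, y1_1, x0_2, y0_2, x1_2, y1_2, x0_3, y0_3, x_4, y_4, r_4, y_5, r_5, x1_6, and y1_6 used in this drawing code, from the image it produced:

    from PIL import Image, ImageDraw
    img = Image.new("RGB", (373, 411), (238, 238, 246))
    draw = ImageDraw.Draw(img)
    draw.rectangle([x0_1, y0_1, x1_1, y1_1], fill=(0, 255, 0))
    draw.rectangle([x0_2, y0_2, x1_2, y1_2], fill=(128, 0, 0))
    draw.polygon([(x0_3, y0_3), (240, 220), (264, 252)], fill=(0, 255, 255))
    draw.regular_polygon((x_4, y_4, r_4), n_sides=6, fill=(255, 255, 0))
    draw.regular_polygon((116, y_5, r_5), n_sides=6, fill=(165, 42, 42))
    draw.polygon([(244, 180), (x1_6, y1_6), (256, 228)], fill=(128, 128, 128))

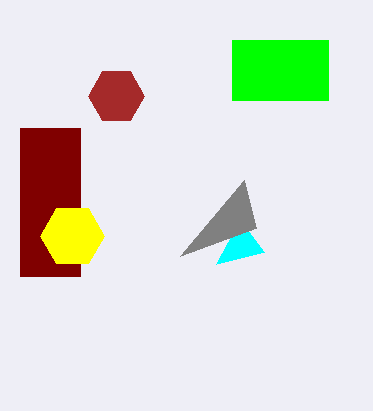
x0_1 = 232, y0_1 = 40, x1_1 = 328, y1_1 = 100, x0_2 = 20, y0_2 = 128, x1_2 = 80, y1_2 = 276, x0_3 = 216, y0_3 = 264, x_4 = 72, y_4 = 236, r_4 = 32, y_5 = 96, r_5 = 28, x1_6 = 180, y1_6 = 256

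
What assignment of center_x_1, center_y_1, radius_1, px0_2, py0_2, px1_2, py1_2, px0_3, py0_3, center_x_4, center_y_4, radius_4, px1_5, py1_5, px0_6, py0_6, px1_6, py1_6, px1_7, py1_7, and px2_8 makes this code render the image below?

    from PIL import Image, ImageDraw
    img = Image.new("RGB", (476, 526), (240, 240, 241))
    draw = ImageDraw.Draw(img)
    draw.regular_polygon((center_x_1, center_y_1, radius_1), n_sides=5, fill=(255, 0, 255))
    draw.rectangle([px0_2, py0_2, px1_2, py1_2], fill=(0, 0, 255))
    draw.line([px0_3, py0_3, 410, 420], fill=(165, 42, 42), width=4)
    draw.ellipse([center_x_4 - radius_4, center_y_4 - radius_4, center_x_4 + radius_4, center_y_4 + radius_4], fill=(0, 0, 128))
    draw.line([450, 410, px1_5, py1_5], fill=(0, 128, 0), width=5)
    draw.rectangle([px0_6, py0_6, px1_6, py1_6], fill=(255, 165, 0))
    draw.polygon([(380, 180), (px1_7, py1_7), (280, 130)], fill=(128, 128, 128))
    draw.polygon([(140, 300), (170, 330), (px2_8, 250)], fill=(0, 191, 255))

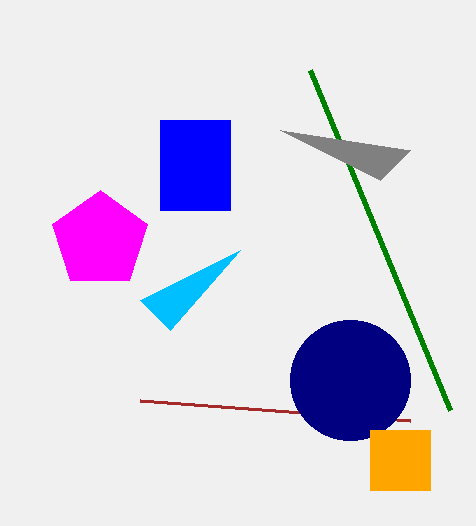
center_x_1 = 100
center_y_1 = 240
radius_1 = 50
px0_2 = 160
py0_2 = 120
px1_2 = 230
py1_2 = 210
px0_3 = 140
py0_3 = 400
center_x_4 = 350
center_y_4 = 380
radius_4 = 60
px1_5 = 310
py1_5 = 70
px0_6 = 370
py0_6 = 430
px1_6 = 430
py1_6 = 490
px1_7 = 410
py1_7 = 150
px2_8 = 240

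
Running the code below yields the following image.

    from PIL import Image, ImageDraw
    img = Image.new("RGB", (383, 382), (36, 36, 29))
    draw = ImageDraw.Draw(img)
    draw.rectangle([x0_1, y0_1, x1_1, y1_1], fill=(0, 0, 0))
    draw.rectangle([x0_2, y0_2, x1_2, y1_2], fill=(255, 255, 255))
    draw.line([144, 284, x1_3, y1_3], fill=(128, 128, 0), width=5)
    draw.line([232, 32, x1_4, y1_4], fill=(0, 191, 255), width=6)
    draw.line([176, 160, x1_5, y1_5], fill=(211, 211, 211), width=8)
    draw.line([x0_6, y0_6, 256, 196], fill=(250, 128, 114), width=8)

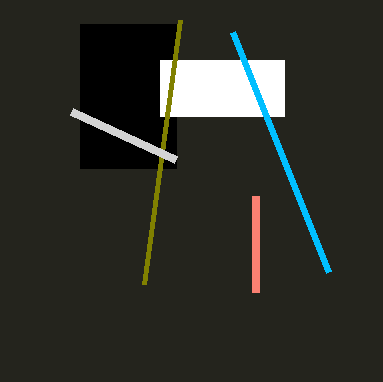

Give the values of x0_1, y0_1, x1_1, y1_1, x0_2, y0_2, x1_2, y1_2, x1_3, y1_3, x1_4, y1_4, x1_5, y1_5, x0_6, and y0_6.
x0_1 = 80, y0_1 = 24, x1_1 = 176, y1_1 = 168, x0_2 = 160, y0_2 = 60, x1_2 = 284, y1_2 = 116, x1_3 = 180, y1_3 = 20, x1_4 = 328, y1_4 = 272, x1_5 = 72, y1_5 = 112, x0_6 = 256, y0_6 = 292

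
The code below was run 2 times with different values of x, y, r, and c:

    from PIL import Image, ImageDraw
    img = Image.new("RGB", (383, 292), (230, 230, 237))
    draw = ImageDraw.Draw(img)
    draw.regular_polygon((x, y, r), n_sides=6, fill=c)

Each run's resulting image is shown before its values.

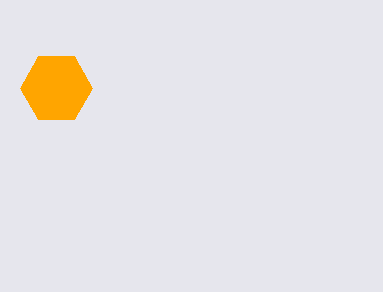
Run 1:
x = 56, y = 88, r = 36, c = 'orange'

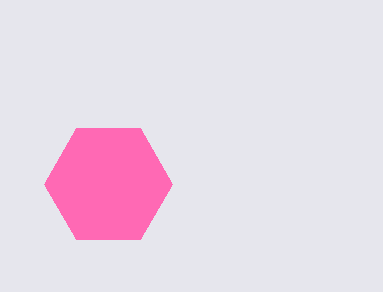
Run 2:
x = 108, y = 184, r = 64, c = 'hotpink'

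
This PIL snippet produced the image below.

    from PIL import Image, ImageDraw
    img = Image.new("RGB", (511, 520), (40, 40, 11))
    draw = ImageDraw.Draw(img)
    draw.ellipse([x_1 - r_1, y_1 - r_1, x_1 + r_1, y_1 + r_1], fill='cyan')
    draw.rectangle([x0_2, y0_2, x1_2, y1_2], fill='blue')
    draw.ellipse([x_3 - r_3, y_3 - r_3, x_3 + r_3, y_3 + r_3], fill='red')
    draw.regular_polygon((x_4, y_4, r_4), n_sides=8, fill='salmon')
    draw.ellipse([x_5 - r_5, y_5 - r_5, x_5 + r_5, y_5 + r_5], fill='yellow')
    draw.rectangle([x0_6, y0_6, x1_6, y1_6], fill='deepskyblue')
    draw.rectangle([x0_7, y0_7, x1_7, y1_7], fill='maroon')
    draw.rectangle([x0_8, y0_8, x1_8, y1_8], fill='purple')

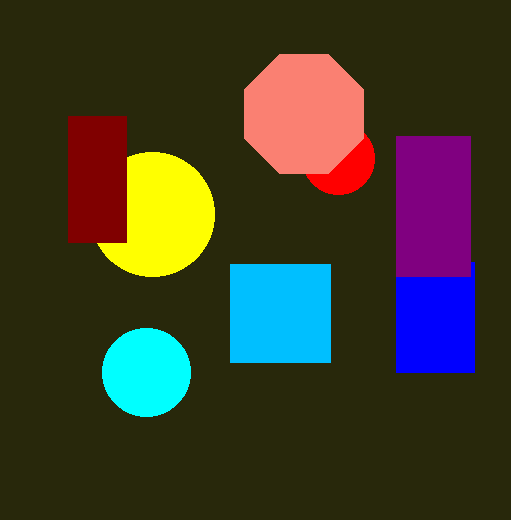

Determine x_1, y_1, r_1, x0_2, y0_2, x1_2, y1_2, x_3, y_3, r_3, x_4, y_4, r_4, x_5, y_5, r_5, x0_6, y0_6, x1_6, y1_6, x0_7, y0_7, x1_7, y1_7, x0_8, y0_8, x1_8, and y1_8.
x_1 = 146, y_1 = 372, r_1 = 44, x0_2 = 396, y0_2 = 262, x1_2 = 474, y1_2 = 372, x_3 = 338, y_3 = 158, r_3 = 36, x_4 = 304, y_4 = 114, r_4 = 64, x_5 = 152, y_5 = 214, r_5 = 62, x0_6 = 230, y0_6 = 264, x1_6 = 330, y1_6 = 362, x0_7 = 68, y0_7 = 116, x1_7 = 126, y1_7 = 242, x0_8 = 396, y0_8 = 136, x1_8 = 470, y1_8 = 276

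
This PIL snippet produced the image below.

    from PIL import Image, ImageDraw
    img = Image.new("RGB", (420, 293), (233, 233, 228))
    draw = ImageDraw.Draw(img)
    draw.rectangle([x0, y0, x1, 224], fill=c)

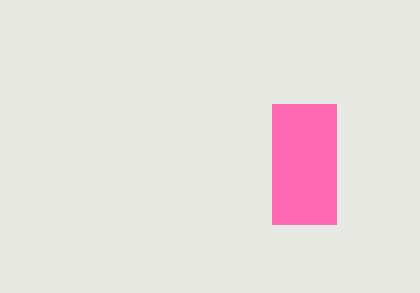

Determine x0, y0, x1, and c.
x0 = 272; y0 = 104; x1 = 336; c = 'hotpink'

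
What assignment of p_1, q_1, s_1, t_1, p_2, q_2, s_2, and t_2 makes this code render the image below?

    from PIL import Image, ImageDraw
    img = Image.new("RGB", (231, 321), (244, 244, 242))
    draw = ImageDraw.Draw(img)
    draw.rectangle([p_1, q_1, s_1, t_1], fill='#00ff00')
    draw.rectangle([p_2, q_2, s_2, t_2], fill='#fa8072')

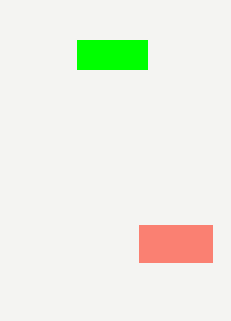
p_1 = 77; q_1 = 40; s_1 = 147; t_1 = 69; p_2 = 139; q_2 = 225; s_2 = 212; t_2 = 262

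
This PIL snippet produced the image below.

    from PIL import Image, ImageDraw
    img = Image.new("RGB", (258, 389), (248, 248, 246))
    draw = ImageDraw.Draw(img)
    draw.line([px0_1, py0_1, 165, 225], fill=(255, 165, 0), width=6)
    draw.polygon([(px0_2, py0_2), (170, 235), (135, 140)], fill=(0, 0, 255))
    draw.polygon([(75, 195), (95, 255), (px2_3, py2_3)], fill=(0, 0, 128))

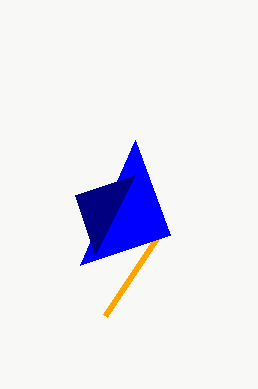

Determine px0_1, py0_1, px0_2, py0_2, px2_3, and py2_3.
px0_1 = 105; py0_1 = 315; px0_2 = 80; py0_2 = 265; px2_3 = 135; py2_3 = 175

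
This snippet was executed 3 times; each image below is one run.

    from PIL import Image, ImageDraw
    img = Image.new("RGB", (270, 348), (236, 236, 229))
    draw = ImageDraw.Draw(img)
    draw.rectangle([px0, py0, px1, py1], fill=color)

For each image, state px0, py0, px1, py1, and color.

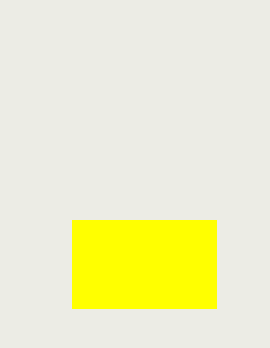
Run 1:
px0 = 72, py0 = 220, px1 = 216, py1 = 308, color = 'yellow'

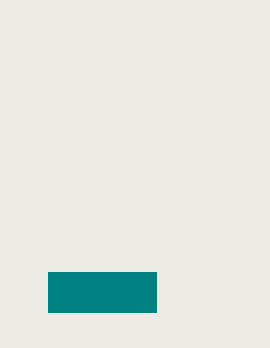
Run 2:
px0 = 48, py0 = 272, px1 = 156, py1 = 312, color = 'teal'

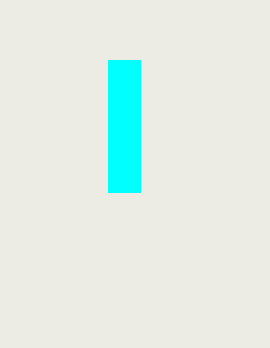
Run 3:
px0 = 108; py0 = 60; px1 = 140; py1 = 192; color = 'cyan'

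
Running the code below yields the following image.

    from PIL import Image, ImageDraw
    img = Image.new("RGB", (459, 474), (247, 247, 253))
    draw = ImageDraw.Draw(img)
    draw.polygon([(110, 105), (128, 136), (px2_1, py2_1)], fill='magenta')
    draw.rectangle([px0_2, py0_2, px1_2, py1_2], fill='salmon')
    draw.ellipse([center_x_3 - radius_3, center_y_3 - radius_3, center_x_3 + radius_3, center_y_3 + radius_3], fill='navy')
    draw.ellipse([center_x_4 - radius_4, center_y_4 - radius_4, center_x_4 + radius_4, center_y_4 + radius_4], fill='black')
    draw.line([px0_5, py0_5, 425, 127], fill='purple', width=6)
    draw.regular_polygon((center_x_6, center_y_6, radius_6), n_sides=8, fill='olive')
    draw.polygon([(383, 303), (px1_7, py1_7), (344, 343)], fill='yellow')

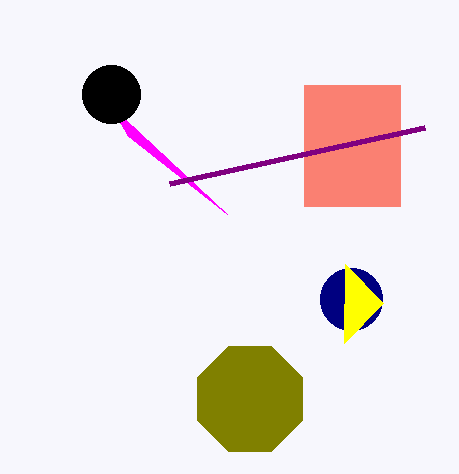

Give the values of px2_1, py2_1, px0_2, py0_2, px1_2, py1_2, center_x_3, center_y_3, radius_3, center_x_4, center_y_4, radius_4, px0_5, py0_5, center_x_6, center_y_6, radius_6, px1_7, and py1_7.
px2_1 = 227
py2_1 = 214
px0_2 = 304
py0_2 = 85
px1_2 = 400
py1_2 = 206
center_x_3 = 351
center_y_3 = 299
radius_3 = 31
center_x_4 = 111
center_y_4 = 94
radius_4 = 29
px0_5 = 170
py0_5 = 183
center_x_6 = 250
center_y_6 = 399
radius_6 = 57
px1_7 = 345
py1_7 = 264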